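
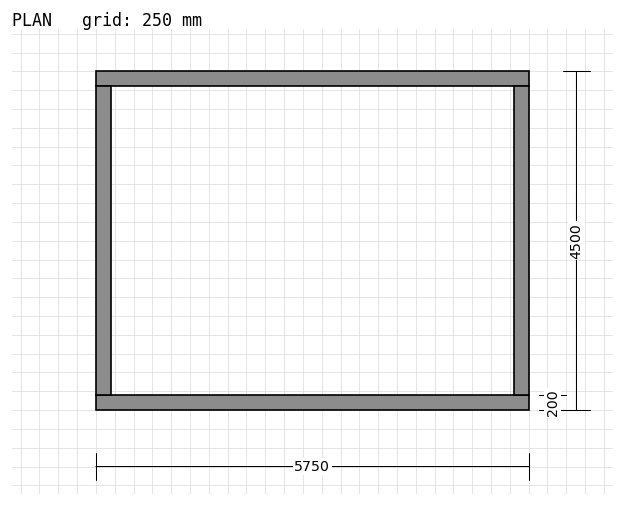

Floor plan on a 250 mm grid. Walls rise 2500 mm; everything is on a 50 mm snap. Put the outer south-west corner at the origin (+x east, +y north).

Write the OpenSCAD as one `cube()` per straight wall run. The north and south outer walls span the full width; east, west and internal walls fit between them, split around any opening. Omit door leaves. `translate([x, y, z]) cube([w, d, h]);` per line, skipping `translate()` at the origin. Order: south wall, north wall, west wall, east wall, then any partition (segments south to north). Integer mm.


cube([5750, 200, 2500]);
translate([0, 4300, 0]) cube([5750, 200, 2500]);
translate([0, 200, 0]) cube([200, 4100, 2500]);
translate([5550, 200, 0]) cube([200, 4100, 2500]);


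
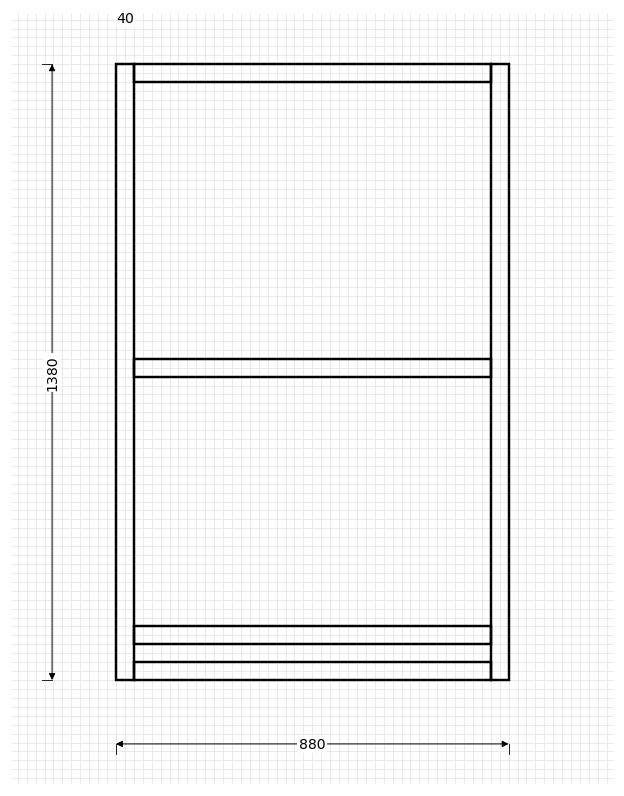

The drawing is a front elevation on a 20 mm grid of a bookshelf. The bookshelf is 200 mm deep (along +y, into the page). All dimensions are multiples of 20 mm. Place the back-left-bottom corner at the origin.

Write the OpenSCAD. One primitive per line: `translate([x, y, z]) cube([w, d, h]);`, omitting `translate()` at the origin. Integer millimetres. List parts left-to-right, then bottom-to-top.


cube([40, 200, 1380]);
translate([40, 0, 0]) cube([800, 200, 40]);
translate([40, 0, 80]) cube([800, 200, 40]);
translate([40, 0, 680]) cube([800, 200, 40]);
translate([40, 0, 1340]) cube([800, 200, 40]);
translate([840, 0, 0]) cube([40, 200, 1380]);


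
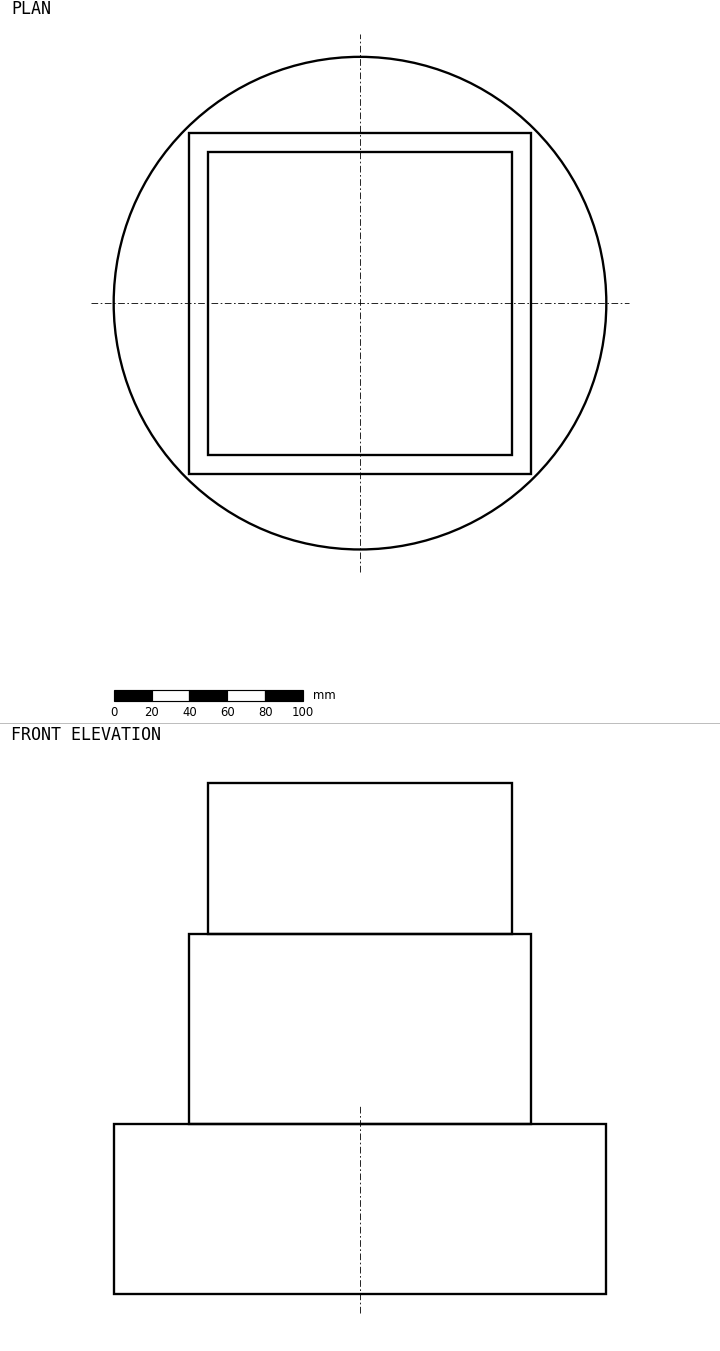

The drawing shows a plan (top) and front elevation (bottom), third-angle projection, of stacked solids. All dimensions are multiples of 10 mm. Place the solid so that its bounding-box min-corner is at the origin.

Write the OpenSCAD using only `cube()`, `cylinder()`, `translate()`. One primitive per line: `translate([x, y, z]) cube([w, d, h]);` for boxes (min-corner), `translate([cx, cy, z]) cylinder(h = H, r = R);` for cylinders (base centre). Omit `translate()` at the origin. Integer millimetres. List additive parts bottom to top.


translate([130, 130, 0]) cylinder(h = 90, r = 130);
translate([40, 40, 90]) cube([180, 180, 100]);
translate([50, 50, 190]) cube([160, 160, 80]);


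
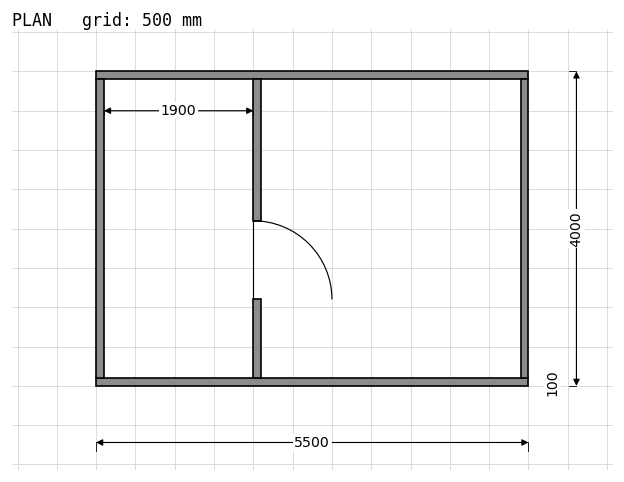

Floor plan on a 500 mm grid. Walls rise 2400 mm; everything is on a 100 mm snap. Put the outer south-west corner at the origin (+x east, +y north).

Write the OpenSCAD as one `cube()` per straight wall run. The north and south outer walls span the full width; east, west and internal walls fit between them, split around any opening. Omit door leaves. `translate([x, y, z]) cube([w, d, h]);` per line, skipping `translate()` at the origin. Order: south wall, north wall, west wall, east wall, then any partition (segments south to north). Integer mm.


cube([5500, 100, 2400]);
translate([0, 3900, 0]) cube([5500, 100, 2400]);
translate([0, 100, 0]) cube([100, 3800, 2400]);
translate([5400, 100, 0]) cube([100, 3800, 2400]);
translate([2000, 100, 0]) cube([100, 1000, 2400]);
translate([2000, 2100, 0]) cube([100, 1800, 2400]);


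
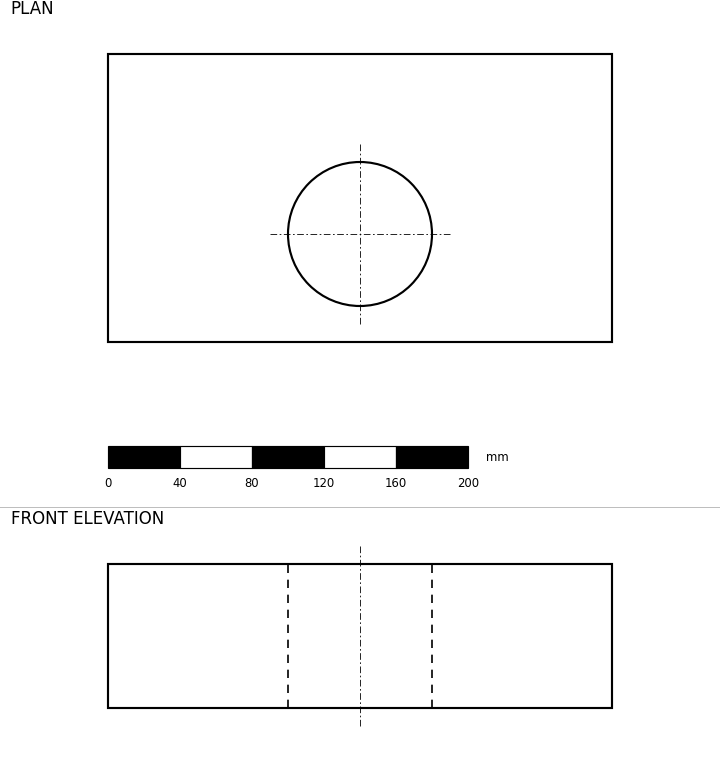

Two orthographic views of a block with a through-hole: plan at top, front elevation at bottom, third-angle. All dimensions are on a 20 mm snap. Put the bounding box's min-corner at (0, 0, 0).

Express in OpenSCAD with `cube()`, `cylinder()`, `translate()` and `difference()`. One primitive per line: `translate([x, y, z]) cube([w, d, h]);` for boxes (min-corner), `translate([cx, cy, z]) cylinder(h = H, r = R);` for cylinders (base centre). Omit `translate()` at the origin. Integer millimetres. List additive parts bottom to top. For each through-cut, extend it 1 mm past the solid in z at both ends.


difference() {
  cube([280, 160, 80]);
  translate([140, 60, -1]) cylinder(h = 82, r = 40);
}


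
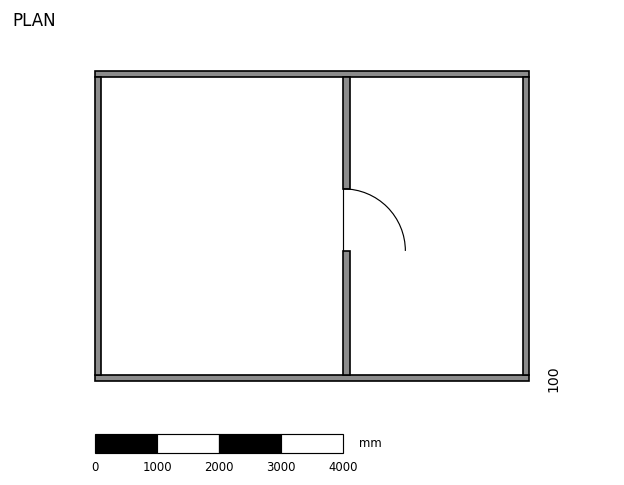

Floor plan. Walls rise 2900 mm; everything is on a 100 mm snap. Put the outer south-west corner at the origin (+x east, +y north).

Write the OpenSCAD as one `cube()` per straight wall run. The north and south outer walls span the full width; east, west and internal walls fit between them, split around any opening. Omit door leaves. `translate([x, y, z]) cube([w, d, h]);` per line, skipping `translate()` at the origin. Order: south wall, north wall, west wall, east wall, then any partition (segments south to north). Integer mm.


cube([7000, 100, 2900]);
translate([0, 4900, 0]) cube([7000, 100, 2900]);
translate([0, 100, 0]) cube([100, 4800, 2900]);
translate([6900, 100, 0]) cube([100, 4800, 2900]);
translate([4000, 100, 0]) cube([100, 2000, 2900]);
translate([4000, 3100, 0]) cube([100, 1800, 2900]);


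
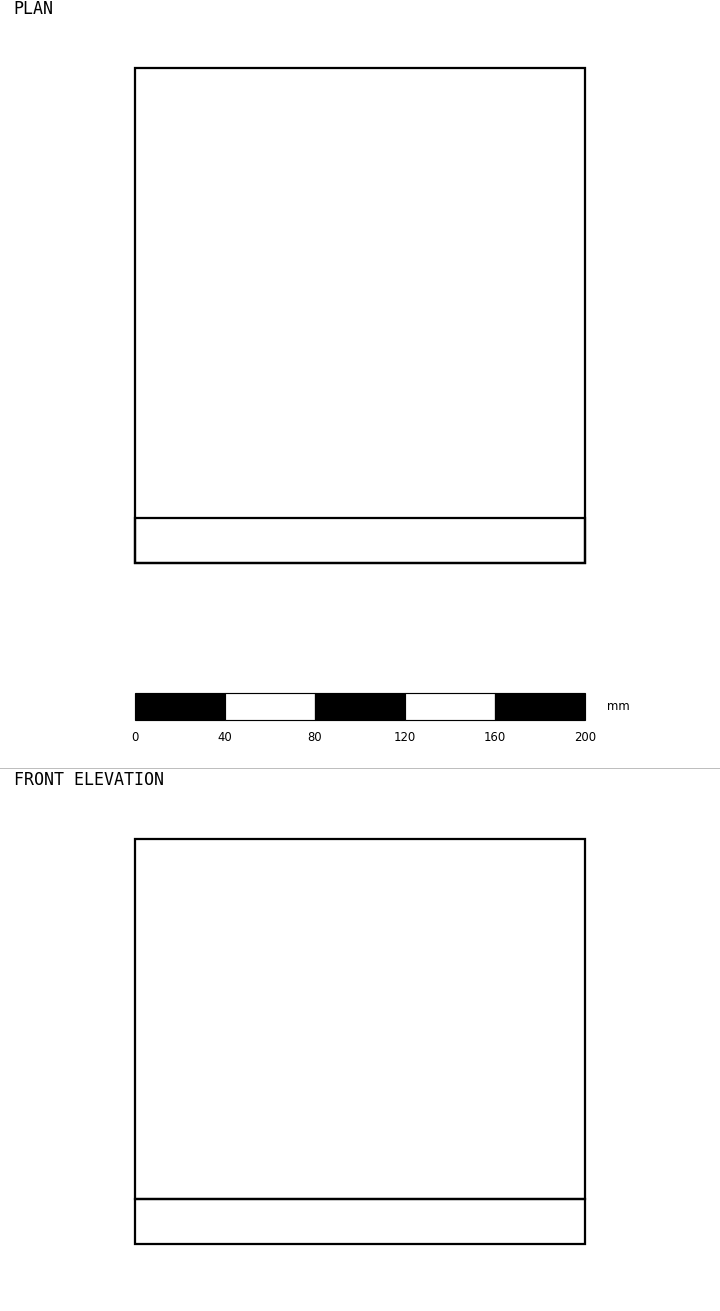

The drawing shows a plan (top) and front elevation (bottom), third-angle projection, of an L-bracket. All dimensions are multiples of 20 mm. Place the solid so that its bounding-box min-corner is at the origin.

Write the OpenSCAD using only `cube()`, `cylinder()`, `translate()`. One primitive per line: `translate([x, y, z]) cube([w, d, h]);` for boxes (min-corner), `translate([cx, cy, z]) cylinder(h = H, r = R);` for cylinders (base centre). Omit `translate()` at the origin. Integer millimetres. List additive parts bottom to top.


cube([200, 220, 20]);
translate([0, 0, 20]) cube([200, 20, 160]);


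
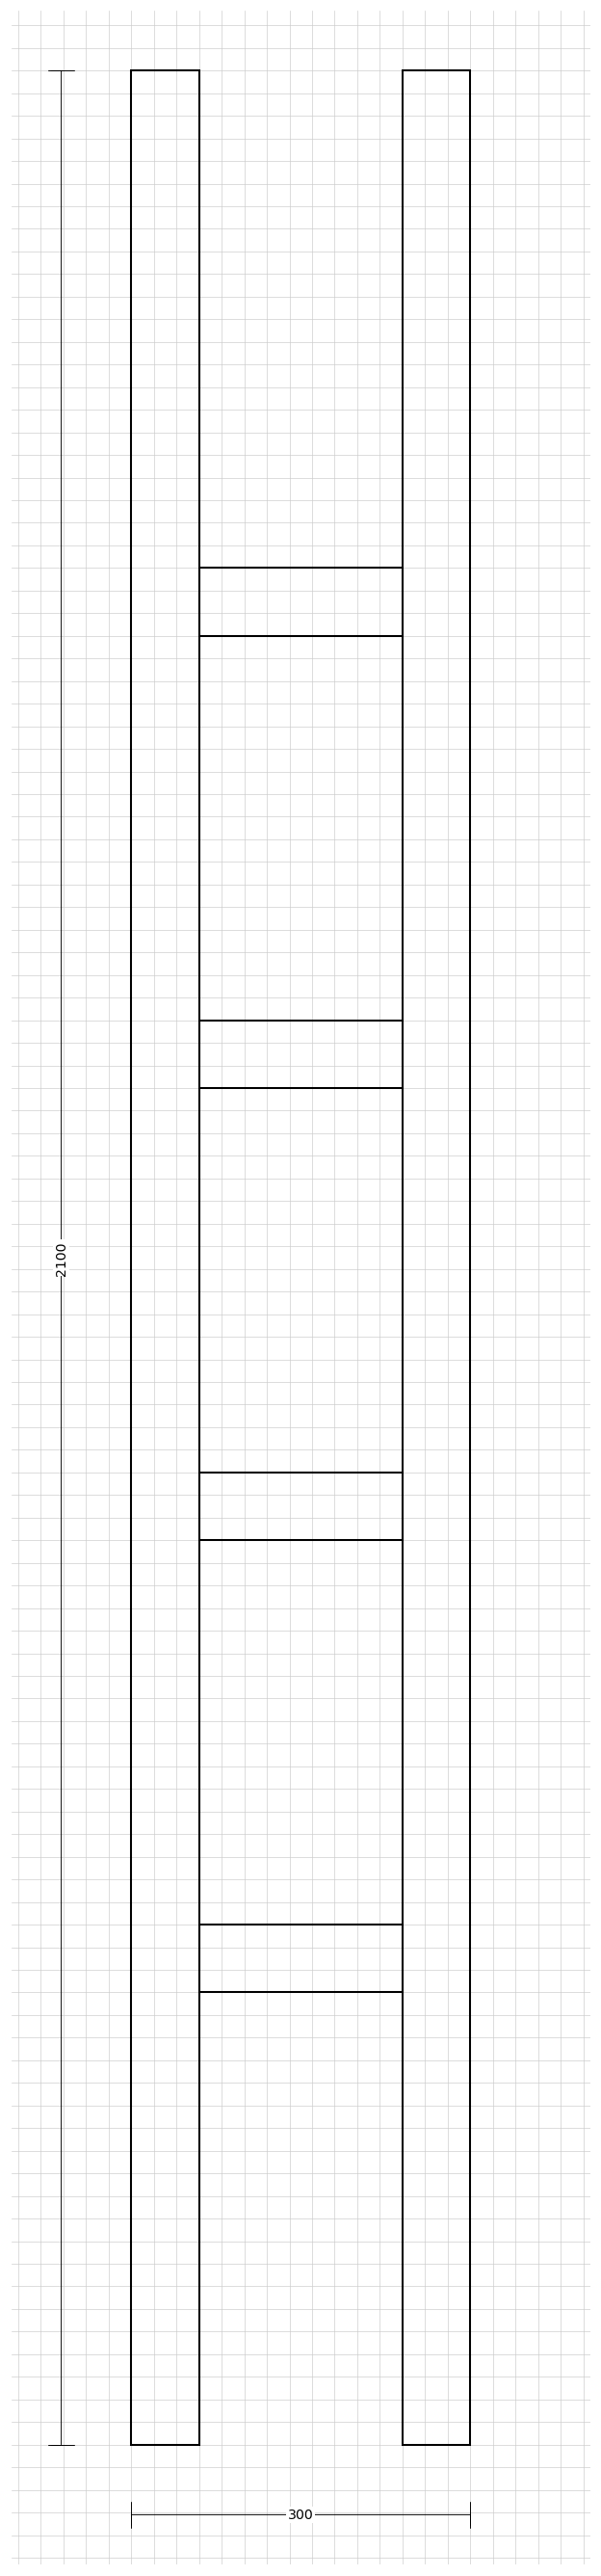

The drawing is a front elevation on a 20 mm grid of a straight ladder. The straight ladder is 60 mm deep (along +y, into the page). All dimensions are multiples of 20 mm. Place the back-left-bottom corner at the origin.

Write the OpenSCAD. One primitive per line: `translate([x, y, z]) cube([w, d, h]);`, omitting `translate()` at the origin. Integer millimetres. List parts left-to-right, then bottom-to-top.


cube([60, 60, 2100]);
translate([60, 0, 400]) cube([180, 60, 60]);
translate([60, 0, 800]) cube([180, 60, 60]);
translate([60, 0, 1200]) cube([180, 60, 60]);
translate([60, 0, 1600]) cube([180, 60, 60]);
translate([240, 0, 0]) cube([60, 60, 2100]);


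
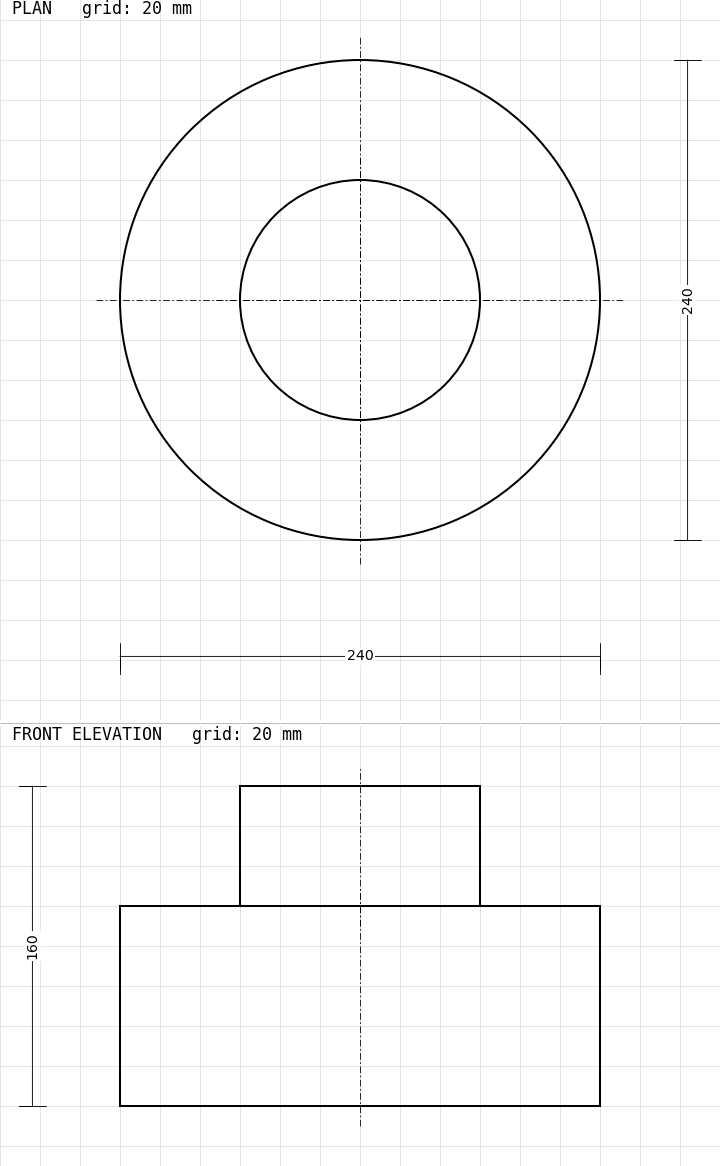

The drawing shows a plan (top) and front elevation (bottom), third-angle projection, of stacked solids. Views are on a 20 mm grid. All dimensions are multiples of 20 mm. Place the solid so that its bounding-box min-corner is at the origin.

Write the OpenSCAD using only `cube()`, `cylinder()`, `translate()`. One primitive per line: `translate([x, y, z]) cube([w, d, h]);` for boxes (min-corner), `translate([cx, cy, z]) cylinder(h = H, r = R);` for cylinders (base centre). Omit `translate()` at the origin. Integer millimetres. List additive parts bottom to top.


translate([120, 120, 0]) cylinder(h = 100, r = 120);
translate([120, 120, 100]) cylinder(h = 60, r = 60);


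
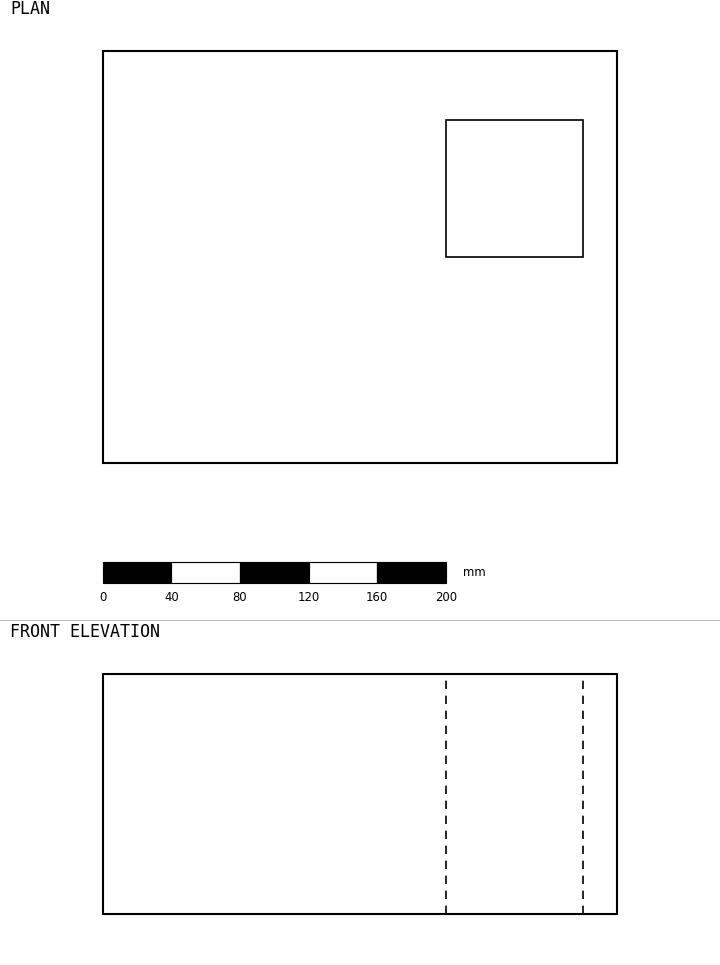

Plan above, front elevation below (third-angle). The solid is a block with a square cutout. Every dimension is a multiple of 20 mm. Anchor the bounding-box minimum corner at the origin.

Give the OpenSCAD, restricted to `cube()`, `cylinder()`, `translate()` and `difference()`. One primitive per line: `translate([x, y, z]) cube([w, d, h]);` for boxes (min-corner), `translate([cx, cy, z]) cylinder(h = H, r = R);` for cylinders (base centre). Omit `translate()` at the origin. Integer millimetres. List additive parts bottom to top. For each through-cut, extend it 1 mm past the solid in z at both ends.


difference() {
  cube([300, 240, 140]);
  translate([200, 120, -1]) cube([80, 80, 142]);
}


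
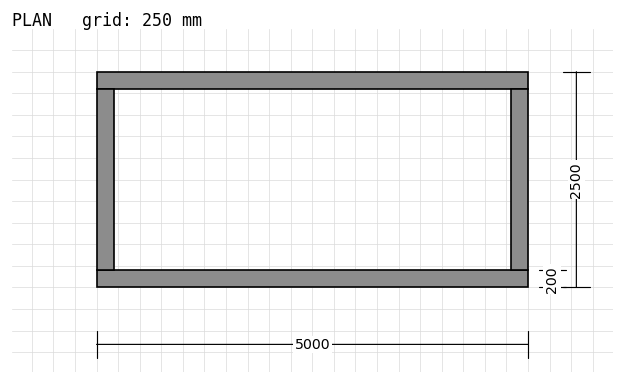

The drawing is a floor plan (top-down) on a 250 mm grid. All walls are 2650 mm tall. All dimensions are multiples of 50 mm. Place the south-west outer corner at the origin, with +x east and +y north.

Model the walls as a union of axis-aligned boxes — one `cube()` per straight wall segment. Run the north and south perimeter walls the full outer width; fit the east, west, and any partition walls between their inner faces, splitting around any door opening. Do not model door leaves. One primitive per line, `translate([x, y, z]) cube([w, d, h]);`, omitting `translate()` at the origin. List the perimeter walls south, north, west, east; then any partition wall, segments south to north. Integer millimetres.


cube([5000, 200, 2650]);
translate([0, 2300, 0]) cube([5000, 200, 2650]);
translate([0, 200, 0]) cube([200, 2100, 2650]);
translate([4800, 200, 0]) cube([200, 2100, 2650]);


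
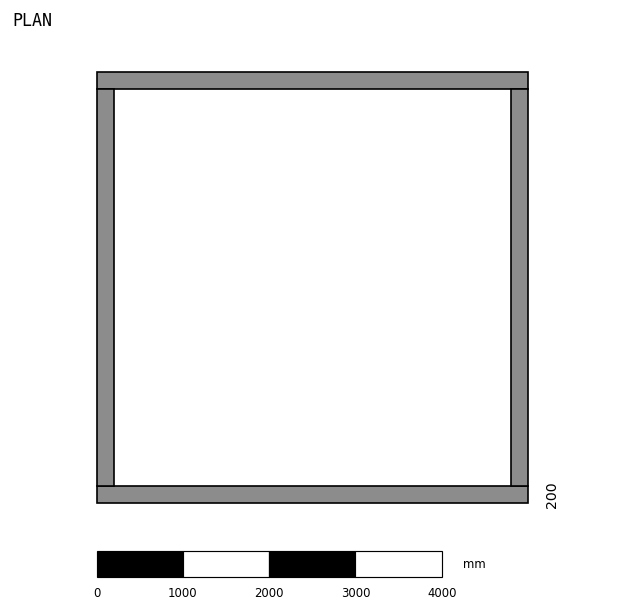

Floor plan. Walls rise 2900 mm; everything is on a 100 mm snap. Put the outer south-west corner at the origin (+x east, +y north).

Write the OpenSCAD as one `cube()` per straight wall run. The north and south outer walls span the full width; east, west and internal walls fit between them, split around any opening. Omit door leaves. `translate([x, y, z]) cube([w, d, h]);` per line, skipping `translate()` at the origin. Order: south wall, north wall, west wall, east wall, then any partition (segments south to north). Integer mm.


cube([5000, 200, 2900]);
translate([0, 4800, 0]) cube([5000, 200, 2900]);
translate([0, 200, 0]) cube([200, 4600, 2900]);
translate([4800, 200, 0]) cube([200, 4600, 2900]);


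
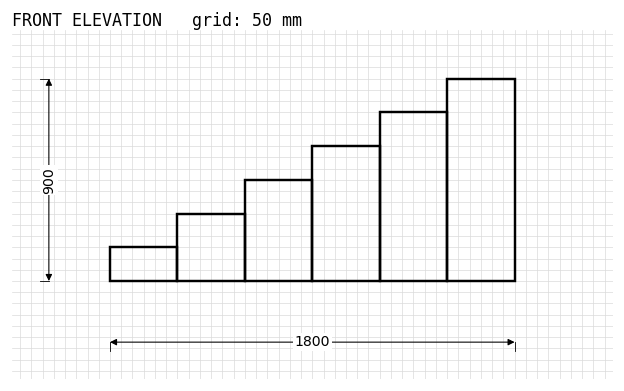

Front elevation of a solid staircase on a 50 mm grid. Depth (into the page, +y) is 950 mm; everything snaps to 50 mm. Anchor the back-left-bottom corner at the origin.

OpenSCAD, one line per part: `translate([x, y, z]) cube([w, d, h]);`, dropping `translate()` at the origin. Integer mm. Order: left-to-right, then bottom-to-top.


cube([300, 950, 150]);
translate([300, 0, 0]) cube([300, 950, 300]);
translate([600, 0, 0]) cube([300, 950, 450]);
translate([900, 0, 0]) cube([300, 950, 600]);
translate([1200, 0, 0]) cube([300, 950, 750]);
translate([1500, 0, 0]) cube([300, 950, 900]);


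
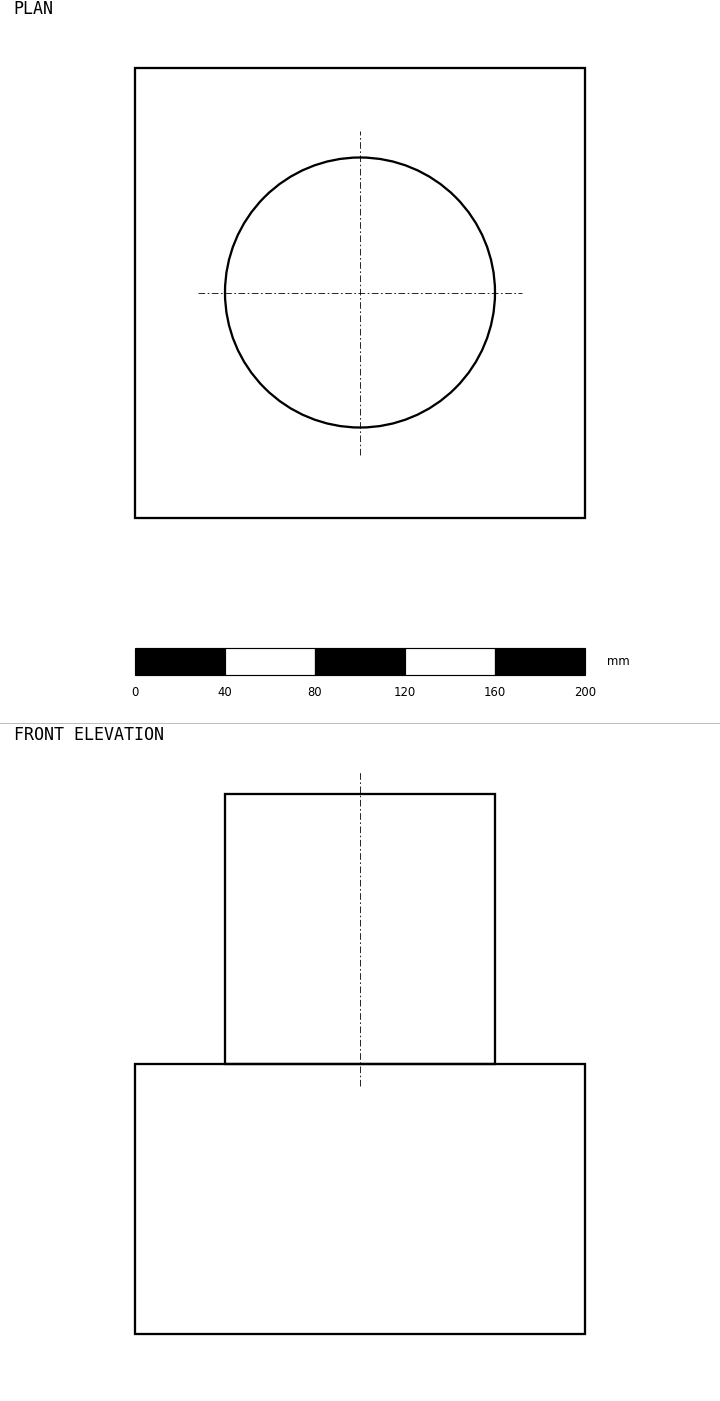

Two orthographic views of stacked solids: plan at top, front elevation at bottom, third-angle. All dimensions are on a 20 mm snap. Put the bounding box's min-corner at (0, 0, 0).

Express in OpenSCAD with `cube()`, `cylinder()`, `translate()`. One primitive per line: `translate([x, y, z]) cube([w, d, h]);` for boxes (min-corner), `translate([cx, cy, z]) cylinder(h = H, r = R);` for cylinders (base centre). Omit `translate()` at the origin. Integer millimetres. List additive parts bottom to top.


cube([200, 200, 120]);
translate([100, 100, 120]) cylinder(h = 120, r = 60);


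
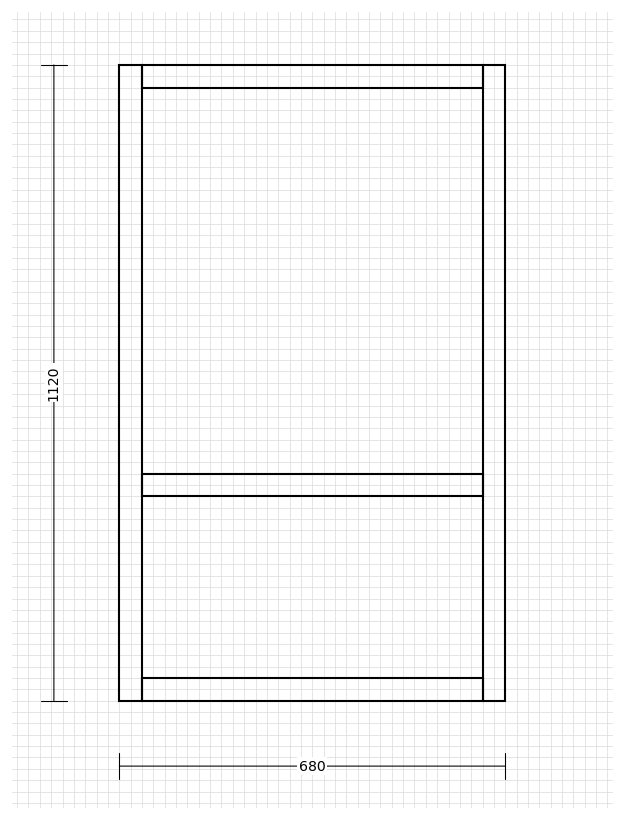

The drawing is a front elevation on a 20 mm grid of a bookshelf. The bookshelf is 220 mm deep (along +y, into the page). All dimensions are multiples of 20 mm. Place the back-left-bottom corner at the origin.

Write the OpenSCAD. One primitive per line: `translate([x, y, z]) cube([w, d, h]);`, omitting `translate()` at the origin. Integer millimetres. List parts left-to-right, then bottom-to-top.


cube([40, 220, 1120]);
translate([40, 0, 0]) cube([600, 220, 40]);
translate([40, 0, 360]) cube([600, 220, 40]);
translate([40, 0, 1080]) cube([600, 220, 40]);
translate([640, 0, 0]) cube([40, 220, 1120]);


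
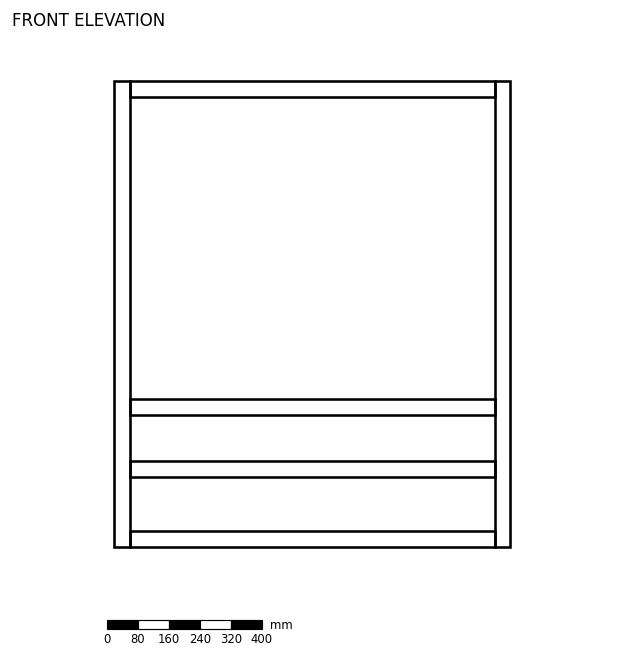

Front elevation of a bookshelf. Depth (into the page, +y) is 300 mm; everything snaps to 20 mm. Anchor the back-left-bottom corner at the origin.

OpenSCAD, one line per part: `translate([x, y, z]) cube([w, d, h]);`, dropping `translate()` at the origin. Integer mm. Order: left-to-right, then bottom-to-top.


cube([40, 300, 1200]);
translate([40, 0, 0]) cube([940, 300, 40]);
translate([40, 0, 180]) cube([940, 300, 40]);
translate([40, 0, 340]) cube([940, 300, 40]);
translate([40, 0, 1160]) cube([940, 300, 40]);
translate([980, 0, 0]) cube([40, 300, 1200]);


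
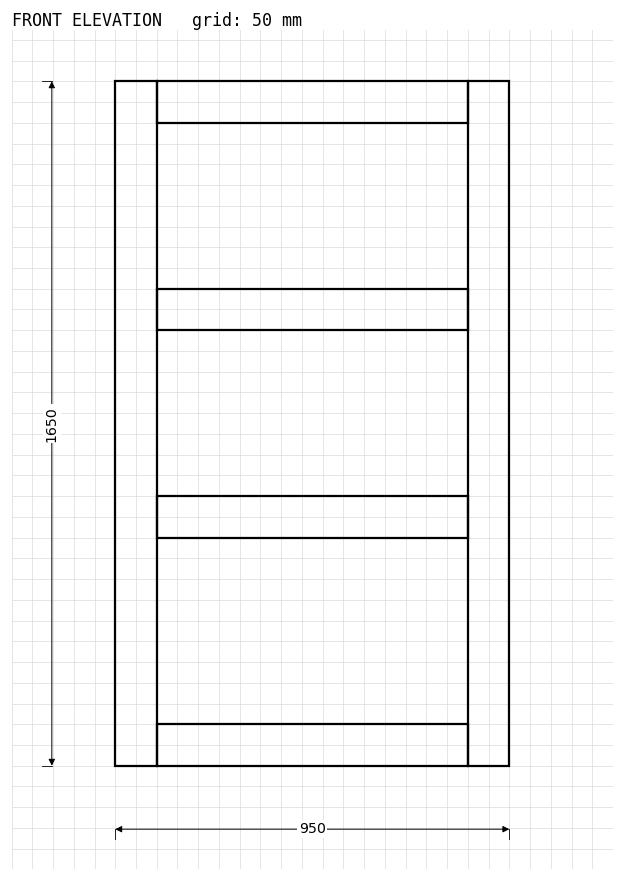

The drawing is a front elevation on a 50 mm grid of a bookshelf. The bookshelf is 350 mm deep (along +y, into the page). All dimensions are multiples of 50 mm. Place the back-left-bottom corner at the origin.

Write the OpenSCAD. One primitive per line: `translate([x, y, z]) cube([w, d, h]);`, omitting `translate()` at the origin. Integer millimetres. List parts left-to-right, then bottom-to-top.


cube([100, 350, 1650]);
translate([100, 0, 0]) cube([750, 350, 100]);
translate([100, 0, 550]) cube([750, 350, 100]);
translate([100, 0, 1050]) cube([750, 350, 100]);
translate([100, 0, 1550]) cube([750, 350, 100]);
translate([850, 0, 0]) cube([100, 350, 1650]);


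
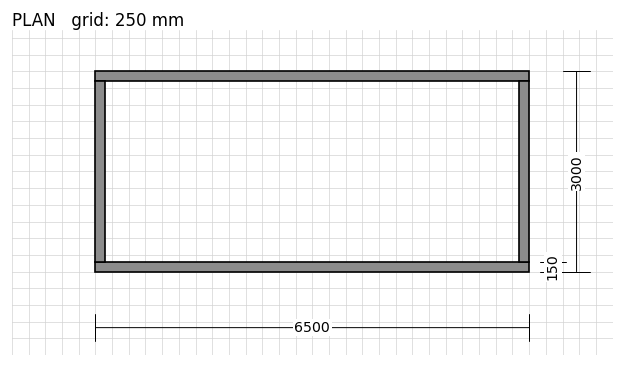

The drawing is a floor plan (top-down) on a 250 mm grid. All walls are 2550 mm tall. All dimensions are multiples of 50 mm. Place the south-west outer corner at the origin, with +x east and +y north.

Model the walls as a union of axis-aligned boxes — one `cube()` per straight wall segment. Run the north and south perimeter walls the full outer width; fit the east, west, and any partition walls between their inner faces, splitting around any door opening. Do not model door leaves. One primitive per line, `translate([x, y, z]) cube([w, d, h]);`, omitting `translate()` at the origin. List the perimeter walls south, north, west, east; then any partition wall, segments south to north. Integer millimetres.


cube([6500, 150, 2550]);
translate([0, 2850, 0]) cube([6500, 150, 2550]);
translate([0, 150, 0]) cube([150, 2700, 2550]);
translate([6350, 150, 0]) cube([150, 2700, 2550]);


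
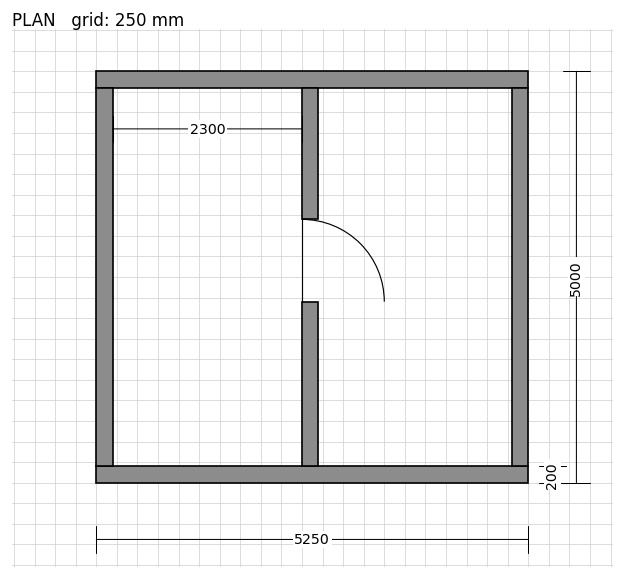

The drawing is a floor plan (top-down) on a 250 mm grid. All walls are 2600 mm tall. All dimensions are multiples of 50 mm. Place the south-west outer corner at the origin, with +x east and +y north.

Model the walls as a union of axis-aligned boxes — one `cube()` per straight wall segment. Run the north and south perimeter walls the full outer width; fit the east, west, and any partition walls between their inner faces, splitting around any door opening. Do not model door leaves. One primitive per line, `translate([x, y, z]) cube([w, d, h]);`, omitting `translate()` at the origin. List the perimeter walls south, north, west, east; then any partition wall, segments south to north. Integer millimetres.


cube([5250, 200, 2600]);
translate([0, 4800, 0]) cube([5250, 200, 2600]);
translate([0, 200, 0]) cube([200, 4600, 2600]);
translate([5050, 200, 0]) cube([200, 4600, 2600]);
translate([2500, 200, 0]) cube([200, 2000, 2600]);
translate([2500, 3200, 0]) cube([200, 1600, 2600]);


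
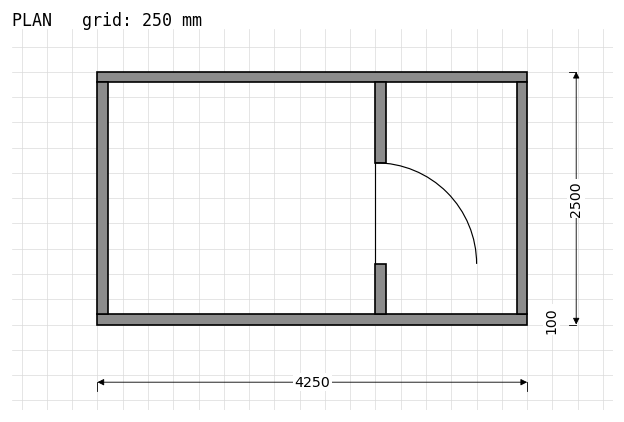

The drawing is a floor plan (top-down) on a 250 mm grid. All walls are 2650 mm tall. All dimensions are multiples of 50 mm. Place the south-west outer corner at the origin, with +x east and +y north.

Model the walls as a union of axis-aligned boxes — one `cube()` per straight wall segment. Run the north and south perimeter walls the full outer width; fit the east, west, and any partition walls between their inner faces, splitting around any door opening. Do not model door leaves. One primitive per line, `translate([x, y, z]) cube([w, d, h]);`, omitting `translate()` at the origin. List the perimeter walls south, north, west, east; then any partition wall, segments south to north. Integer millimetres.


cube([4250, 100, 2650]);
translate([0, 2400, 0]) cube([4250, 100, 2650]);
translate([0, 100, 0]) cube([100, 2300, 2650]);
translate([4150, 100, 0]) cube([100, 2300, 2650]);
translate([2750, 100, 0]) cube([100, 500, 2650]);
translate([2750, 1600, 0]) cube([100, 800, 2650]);


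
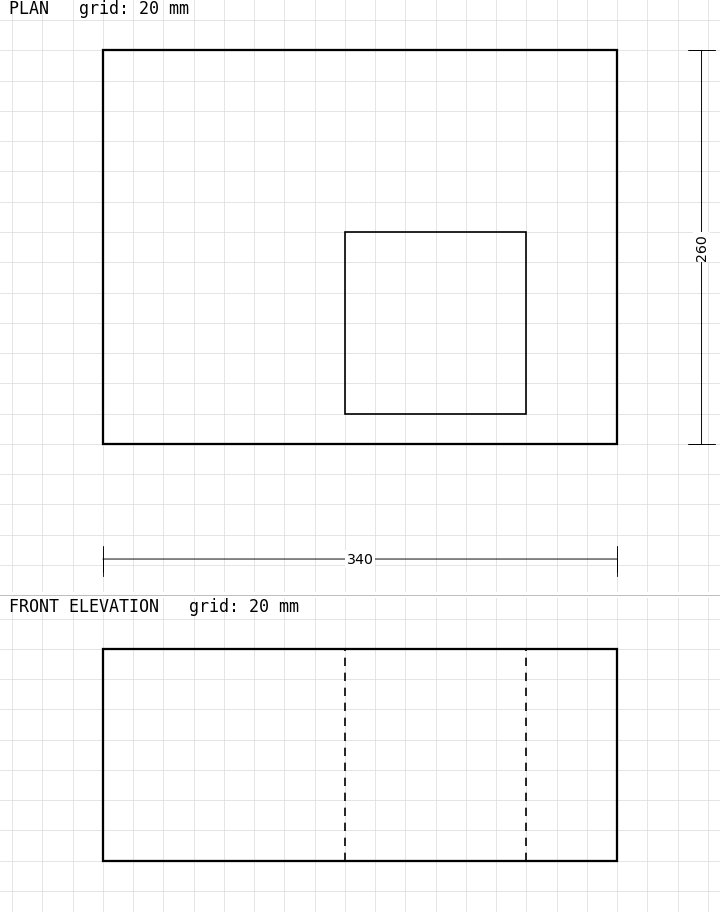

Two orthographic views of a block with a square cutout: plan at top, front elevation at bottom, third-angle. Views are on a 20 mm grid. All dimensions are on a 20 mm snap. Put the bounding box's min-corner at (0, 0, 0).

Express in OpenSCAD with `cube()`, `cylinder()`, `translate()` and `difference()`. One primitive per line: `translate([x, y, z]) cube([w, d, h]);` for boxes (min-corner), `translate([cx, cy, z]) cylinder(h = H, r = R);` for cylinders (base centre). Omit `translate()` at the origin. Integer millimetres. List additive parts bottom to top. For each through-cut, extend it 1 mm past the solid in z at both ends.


difference() {
  cube([340, 260, 140]);
  translate([160, 20, -1]) cube([120, 120, 142]);
}


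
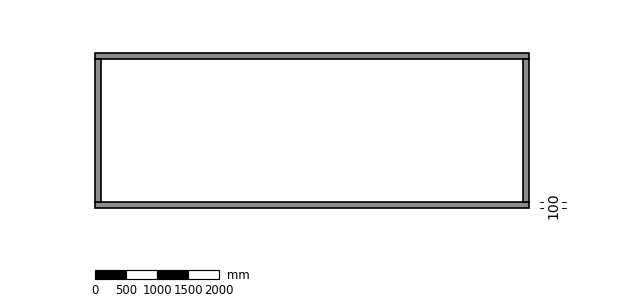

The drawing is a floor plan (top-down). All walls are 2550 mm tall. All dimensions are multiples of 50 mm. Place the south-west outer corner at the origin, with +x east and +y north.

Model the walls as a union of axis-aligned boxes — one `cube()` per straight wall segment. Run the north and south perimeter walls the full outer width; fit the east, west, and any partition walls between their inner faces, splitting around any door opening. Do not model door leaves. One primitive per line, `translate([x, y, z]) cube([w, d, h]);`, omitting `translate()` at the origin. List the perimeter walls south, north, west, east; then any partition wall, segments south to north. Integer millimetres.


cube([7000, 100, 2550]);
translate([0, 2400, 0]) cube([7000, 100, 2550]);
translate([0, 100, 0]) cube([100, 2300, 2550]);
translate([6900, 100, 0]) cube([100, 2300, 2550]);


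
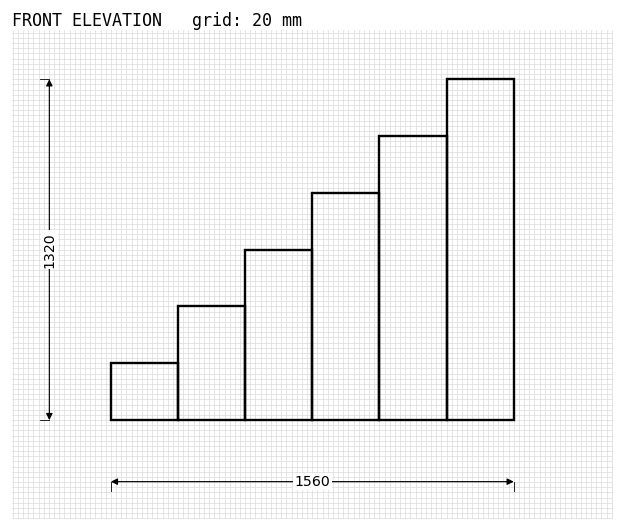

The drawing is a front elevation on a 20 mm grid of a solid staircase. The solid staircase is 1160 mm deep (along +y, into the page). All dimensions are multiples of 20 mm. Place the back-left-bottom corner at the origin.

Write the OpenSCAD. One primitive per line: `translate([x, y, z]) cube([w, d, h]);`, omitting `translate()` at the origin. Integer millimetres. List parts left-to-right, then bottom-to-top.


cube([260, 1160, 220]);
translate([260, 0, 0]) cube([260, 1160, 440]);
translate([520, 0, 0]) cube([260, 1160, 660]);
translate([780, 0, 0]) cube([260, 1160, 880]);
translate([1040, 0, 0]) cube([260, 1160, 1100]);
translate([1300, 0, 0]) cube([260, 1160, 1320]);


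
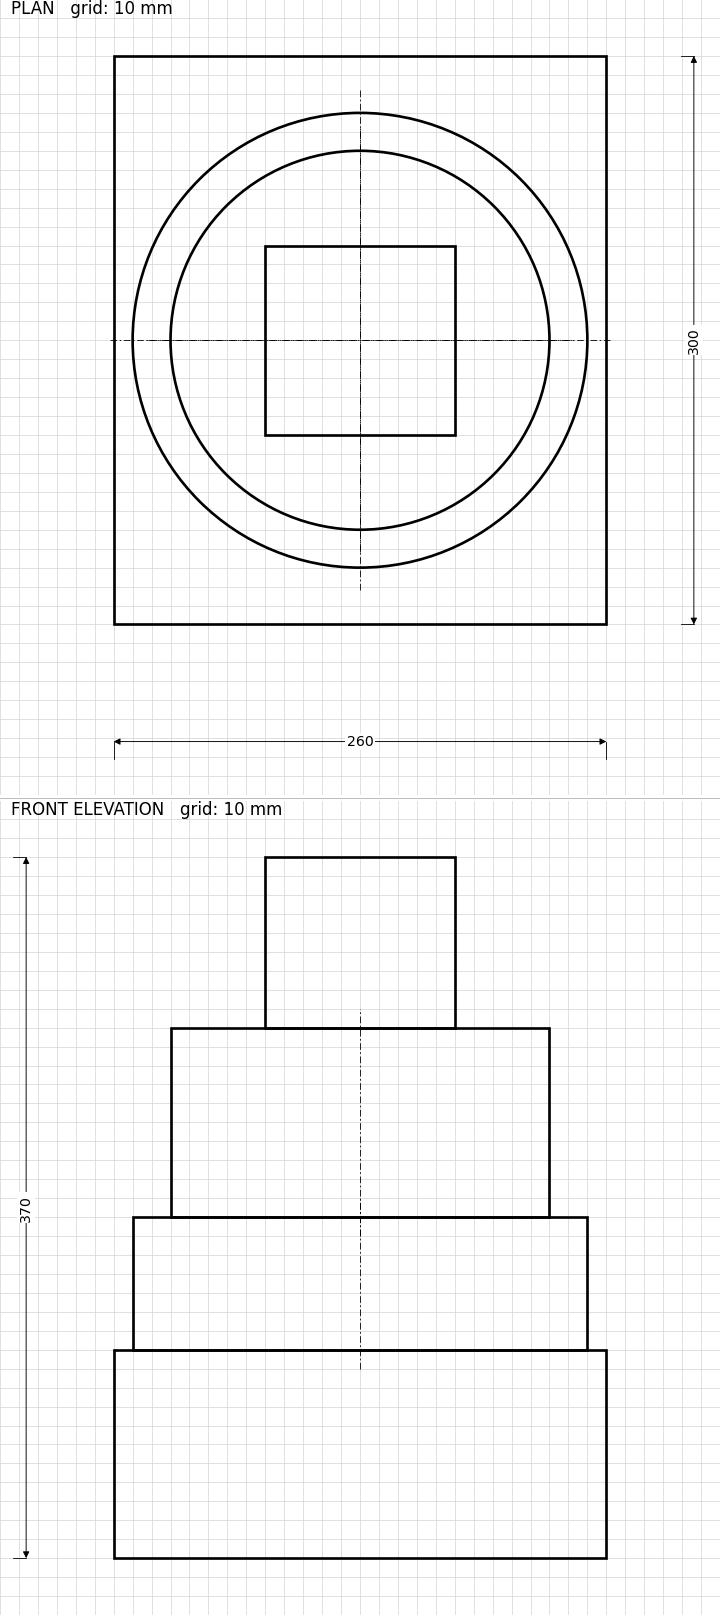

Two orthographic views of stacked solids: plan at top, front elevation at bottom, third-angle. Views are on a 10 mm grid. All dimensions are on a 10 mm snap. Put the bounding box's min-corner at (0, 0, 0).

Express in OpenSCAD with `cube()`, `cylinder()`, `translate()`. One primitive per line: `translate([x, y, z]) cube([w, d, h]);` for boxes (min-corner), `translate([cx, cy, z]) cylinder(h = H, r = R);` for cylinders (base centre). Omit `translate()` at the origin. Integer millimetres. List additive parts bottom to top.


cube([260, 300, 110]);
translate([130, 150, 110]) cylinder(h = 70, r = 120);
translate([130, 150, 180]) cylinder(h = 100, r = 100);
translate([80, 100, 280]) cube([100, 100, 90]);


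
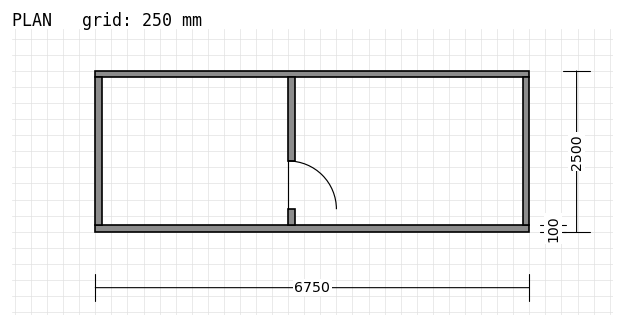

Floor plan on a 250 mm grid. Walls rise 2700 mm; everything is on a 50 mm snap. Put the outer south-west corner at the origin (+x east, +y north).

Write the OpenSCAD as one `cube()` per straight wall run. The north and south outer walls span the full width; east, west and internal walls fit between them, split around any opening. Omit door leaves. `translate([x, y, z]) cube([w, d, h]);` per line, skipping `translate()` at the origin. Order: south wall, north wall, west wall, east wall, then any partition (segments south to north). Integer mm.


cube([6750, 100, 2700]);
translate([0, 2400, 0]) cube([6750, 100, 2700]);
translate([0, 100, 0]) cube([100, 2300, 2700]);
translate([6650, 100, 0]) cube([100, 2300, 2700]);
translate([3000, 100, 0]) cube([100, 250, 2700]);
translate([3000, 1100, 0]) cube([100, 1300, 2700]);


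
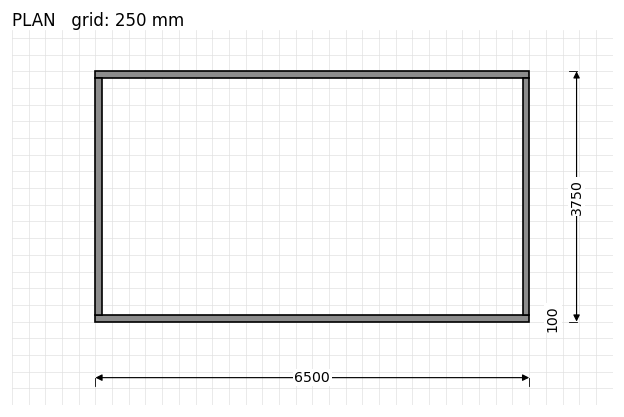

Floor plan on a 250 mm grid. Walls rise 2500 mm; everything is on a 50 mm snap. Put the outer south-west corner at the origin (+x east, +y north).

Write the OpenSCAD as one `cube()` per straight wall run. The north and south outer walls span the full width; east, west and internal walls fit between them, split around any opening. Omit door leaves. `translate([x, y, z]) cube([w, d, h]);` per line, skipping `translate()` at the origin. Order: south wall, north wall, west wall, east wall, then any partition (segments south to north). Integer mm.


cube([6500, 100, 2500]);
translate([0, 3650, 0]) cube([6500, 100, 2500]);
translate([0, 100, 0]) cube([100, 3550, 2500]);
translate([6400, 100, 0]) cube([100, 3550, 2500]);


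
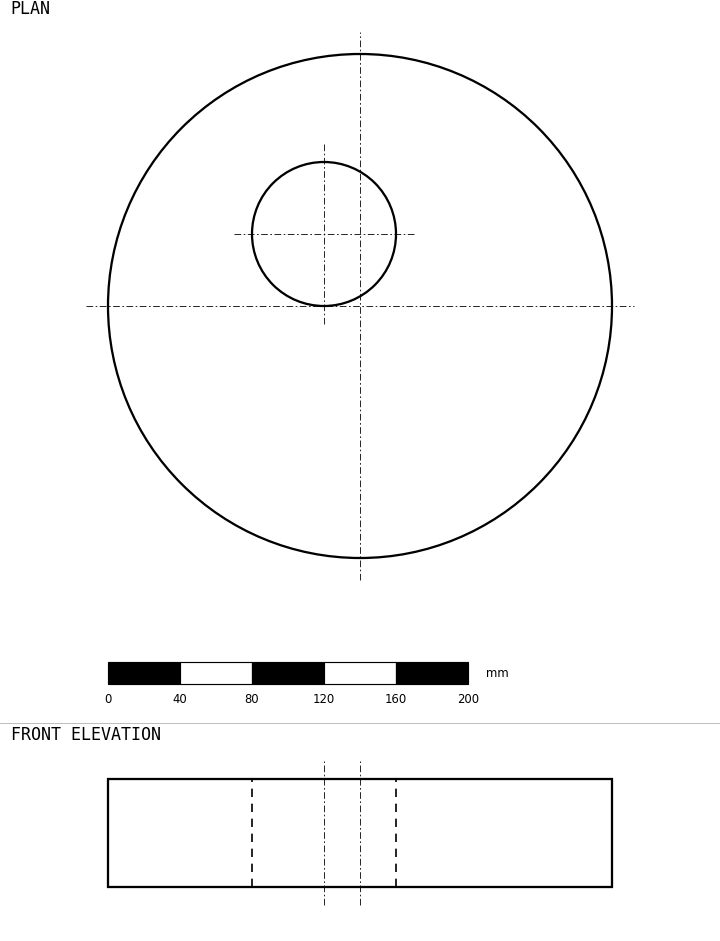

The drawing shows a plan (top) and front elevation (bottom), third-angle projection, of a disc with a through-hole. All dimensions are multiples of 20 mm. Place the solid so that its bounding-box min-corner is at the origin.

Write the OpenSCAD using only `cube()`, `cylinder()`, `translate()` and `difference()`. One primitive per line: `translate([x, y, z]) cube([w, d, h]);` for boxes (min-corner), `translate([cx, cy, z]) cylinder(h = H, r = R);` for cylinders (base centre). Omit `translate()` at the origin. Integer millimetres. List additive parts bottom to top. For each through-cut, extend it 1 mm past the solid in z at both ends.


difference() {
  translate([140, 140, 0]) cylinder(h = 60, r = 140);
  translate([120, 180, -1]) cylinder(h = 62, r = 40);
}


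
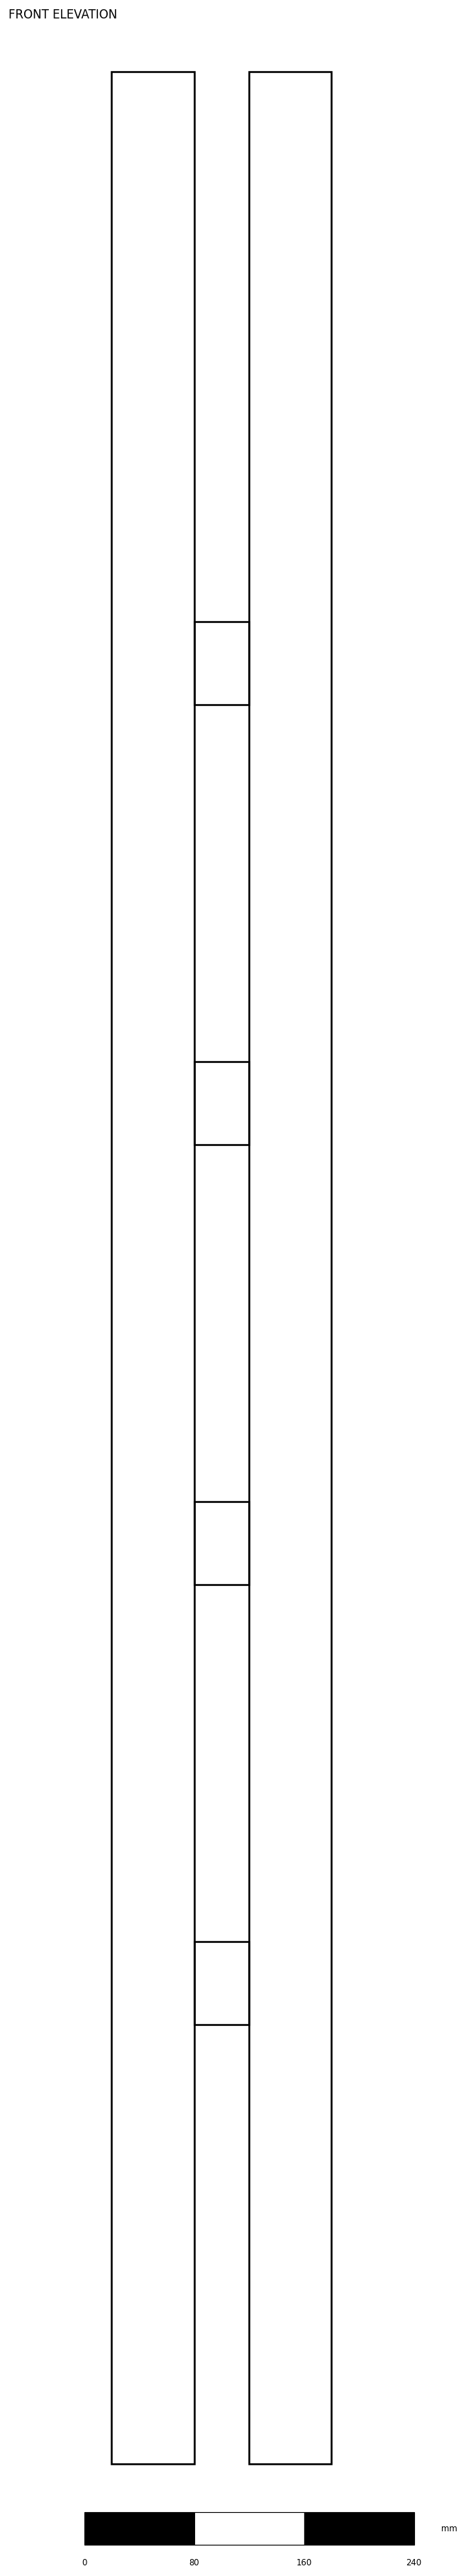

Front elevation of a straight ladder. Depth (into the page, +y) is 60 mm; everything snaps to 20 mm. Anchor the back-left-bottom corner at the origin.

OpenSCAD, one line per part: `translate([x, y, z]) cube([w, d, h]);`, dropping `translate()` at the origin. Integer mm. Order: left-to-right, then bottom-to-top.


cube([60, 60, 1740]);
translate([60, 0, 320]) cube([40, 60, 60]);
translate([60, 0, 640]) cube([40, 60, 60]);
translate([60, 0, 960]) cube([40, 60, 60]);
translate([60, 0, 1280]) cube([40, 60, 60]);
translate([100, 0, 0]) cube([60, 60, 1740]);


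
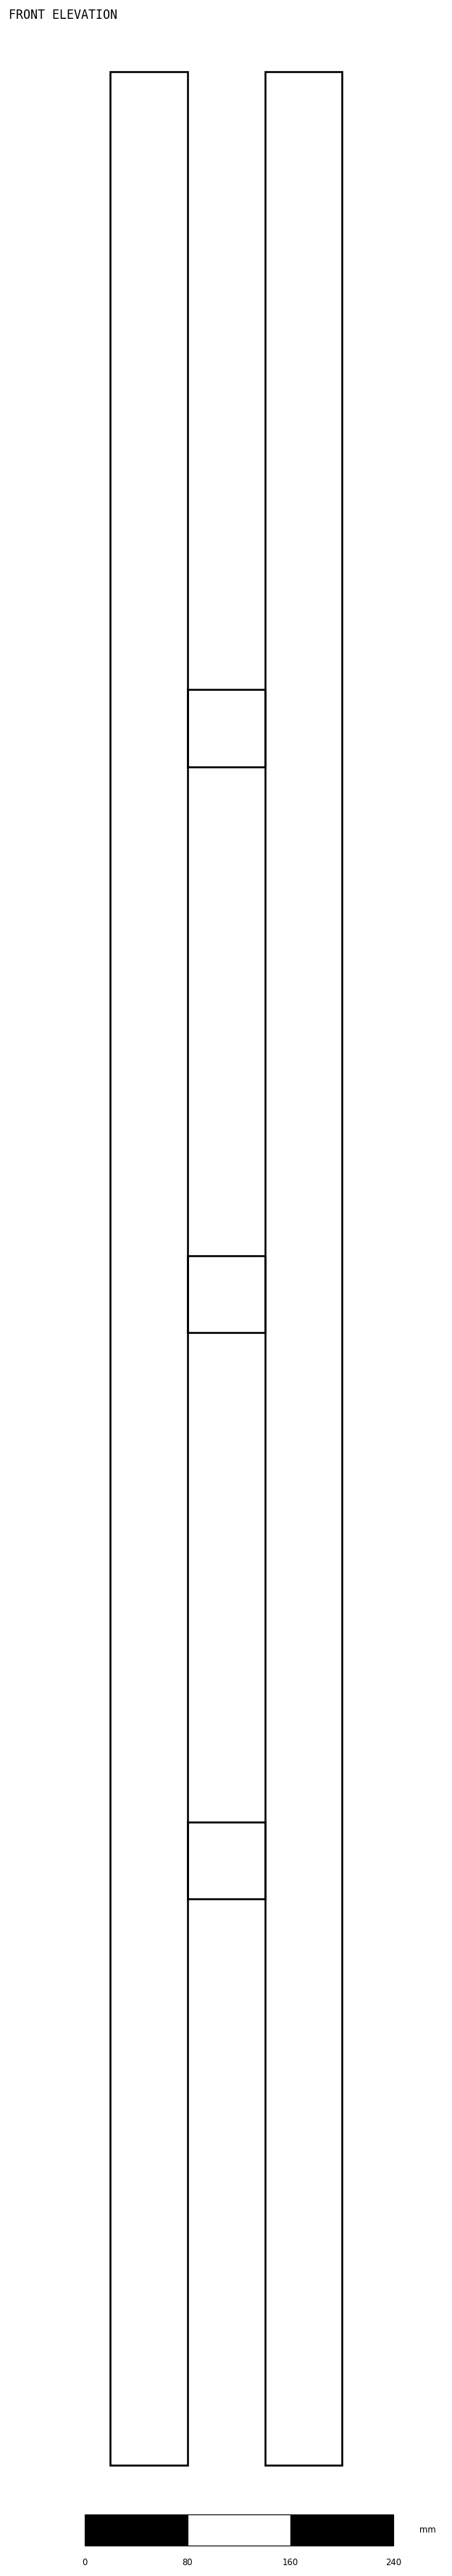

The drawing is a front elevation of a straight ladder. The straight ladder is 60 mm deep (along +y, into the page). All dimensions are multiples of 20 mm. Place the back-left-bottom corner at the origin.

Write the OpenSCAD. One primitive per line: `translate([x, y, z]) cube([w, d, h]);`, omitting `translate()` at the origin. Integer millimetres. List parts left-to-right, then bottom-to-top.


cube([60, 60, 1860]);
translate([60, 0, 440]) cube([60, 60, 60]);
translate([60, 0, 880]) cube([60, 60, 60]);
translate([60, 0, 1320]) cube([60, 60, 60]);
translate([120, 0, 0]) cube([60, 60, 1860]);


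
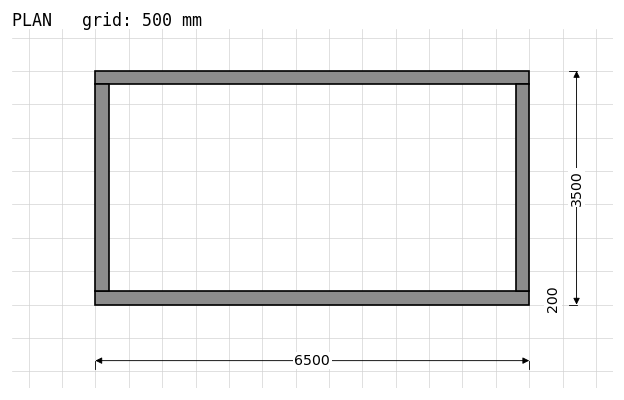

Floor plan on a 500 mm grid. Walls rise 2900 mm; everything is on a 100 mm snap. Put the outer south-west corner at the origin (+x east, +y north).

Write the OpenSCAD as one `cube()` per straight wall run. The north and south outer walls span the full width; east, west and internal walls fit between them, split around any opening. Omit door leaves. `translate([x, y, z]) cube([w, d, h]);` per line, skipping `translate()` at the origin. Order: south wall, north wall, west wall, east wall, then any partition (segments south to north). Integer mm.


cube([6500, 200, 2900]);
translate([0, 3300, 0]) cube([6500, 200, 2900]);
translate([0, 200, 0]) cube([200, 3100, 2900]);
translate([6300, 200, 0]) cube([200, 3100, 2900]);


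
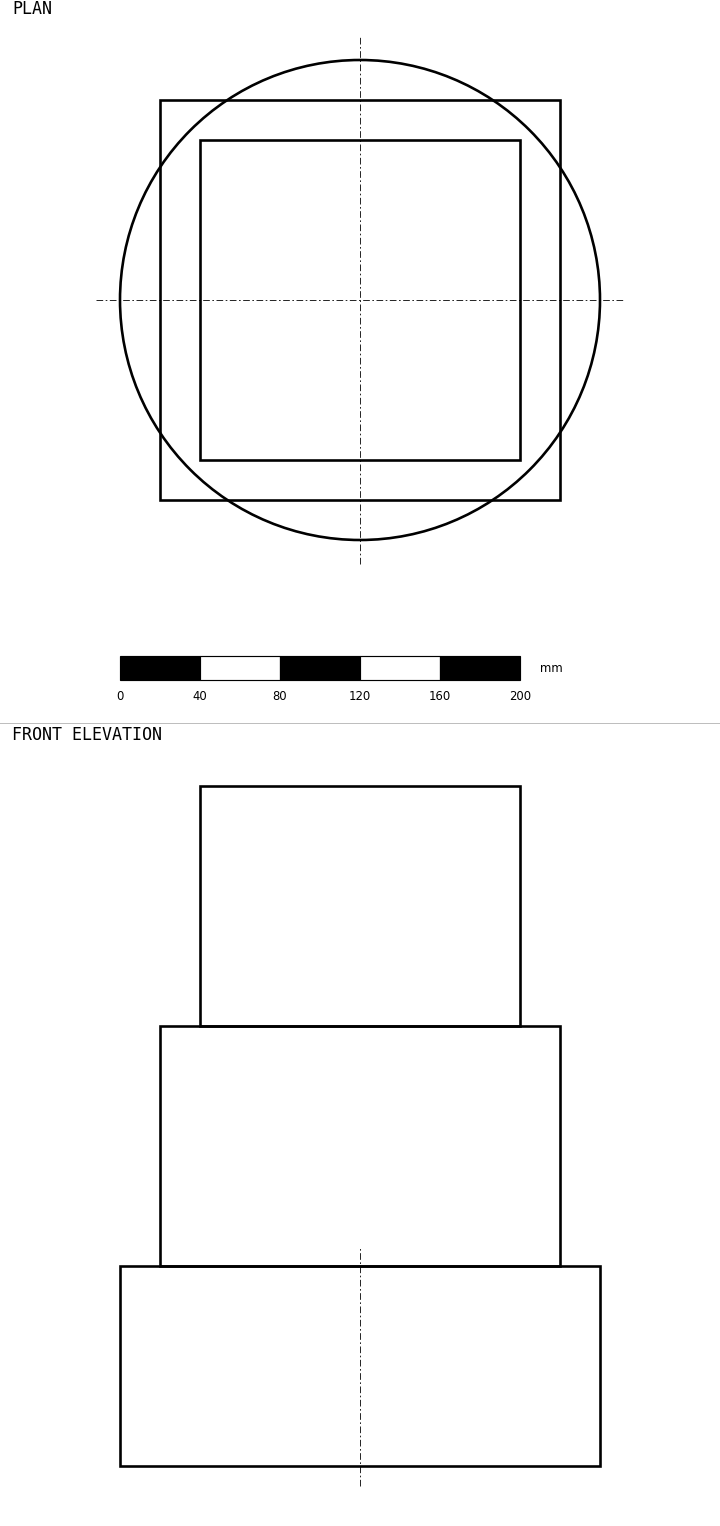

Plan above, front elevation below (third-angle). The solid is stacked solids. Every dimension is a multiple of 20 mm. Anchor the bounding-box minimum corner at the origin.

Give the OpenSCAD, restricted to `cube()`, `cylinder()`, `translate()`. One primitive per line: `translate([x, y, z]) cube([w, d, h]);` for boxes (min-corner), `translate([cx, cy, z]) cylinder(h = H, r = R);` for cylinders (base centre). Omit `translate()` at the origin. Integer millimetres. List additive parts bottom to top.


translate([120, 120, 0]) cylinder(h = 100, r = 120);
translate([20, 20, 100]) cube([200, 200, 120]);
translate([40, 40, 220]) cube([160, 160, 120]);


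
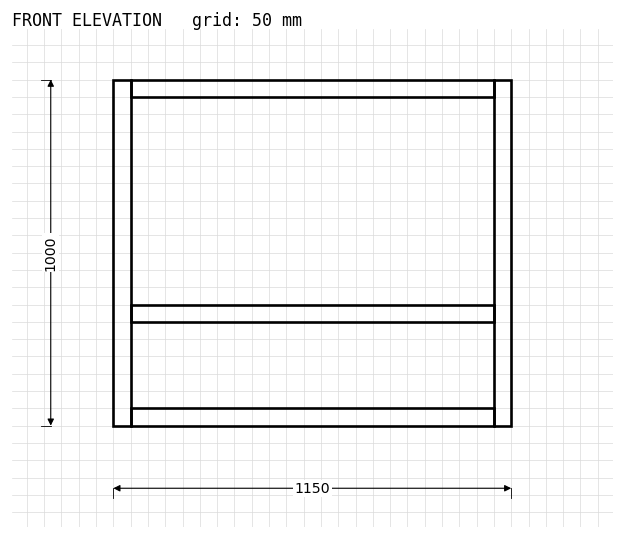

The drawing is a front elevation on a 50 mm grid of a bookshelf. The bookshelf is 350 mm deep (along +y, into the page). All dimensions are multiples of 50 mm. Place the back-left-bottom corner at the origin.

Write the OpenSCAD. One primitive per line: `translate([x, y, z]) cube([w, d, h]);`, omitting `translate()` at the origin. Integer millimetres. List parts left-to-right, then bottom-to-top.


cube([50, 350, 1000]);
translate([50, 0, 0]) cube([1050, 350, 50]);
translate([50, 0, 300]) cube([1050, 350, 50]);
translate([50, 0, 950]) cube([1050, 350, 50]);
translate([1100, 0, 0]) cube([50, 350, 1000]);


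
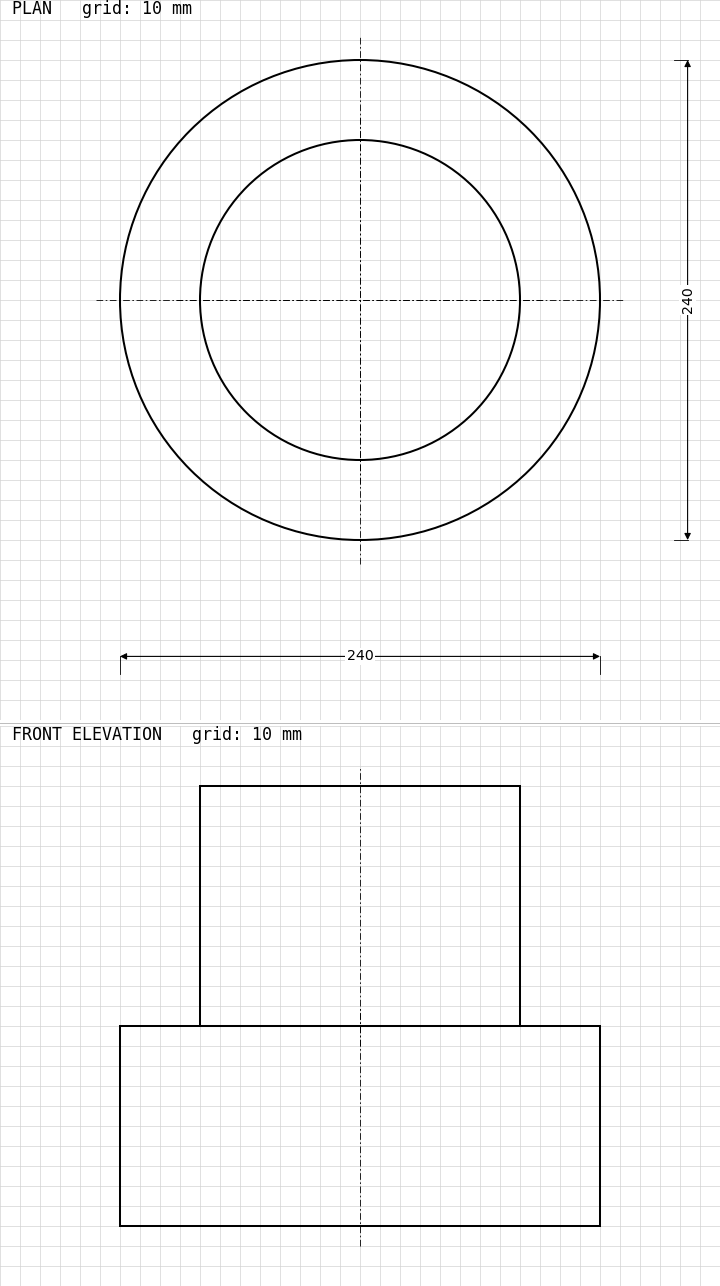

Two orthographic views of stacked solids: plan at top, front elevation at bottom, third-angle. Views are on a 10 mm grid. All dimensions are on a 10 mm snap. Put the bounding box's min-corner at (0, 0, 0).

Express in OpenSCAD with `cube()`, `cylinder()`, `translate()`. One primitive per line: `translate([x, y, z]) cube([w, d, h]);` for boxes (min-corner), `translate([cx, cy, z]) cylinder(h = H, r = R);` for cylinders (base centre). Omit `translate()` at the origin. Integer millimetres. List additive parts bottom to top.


translate([120, 120, 0]) cylinder(h = 100, r = 120);
translate([120, 120, 100]) cylinder(h = 120, r = 80);


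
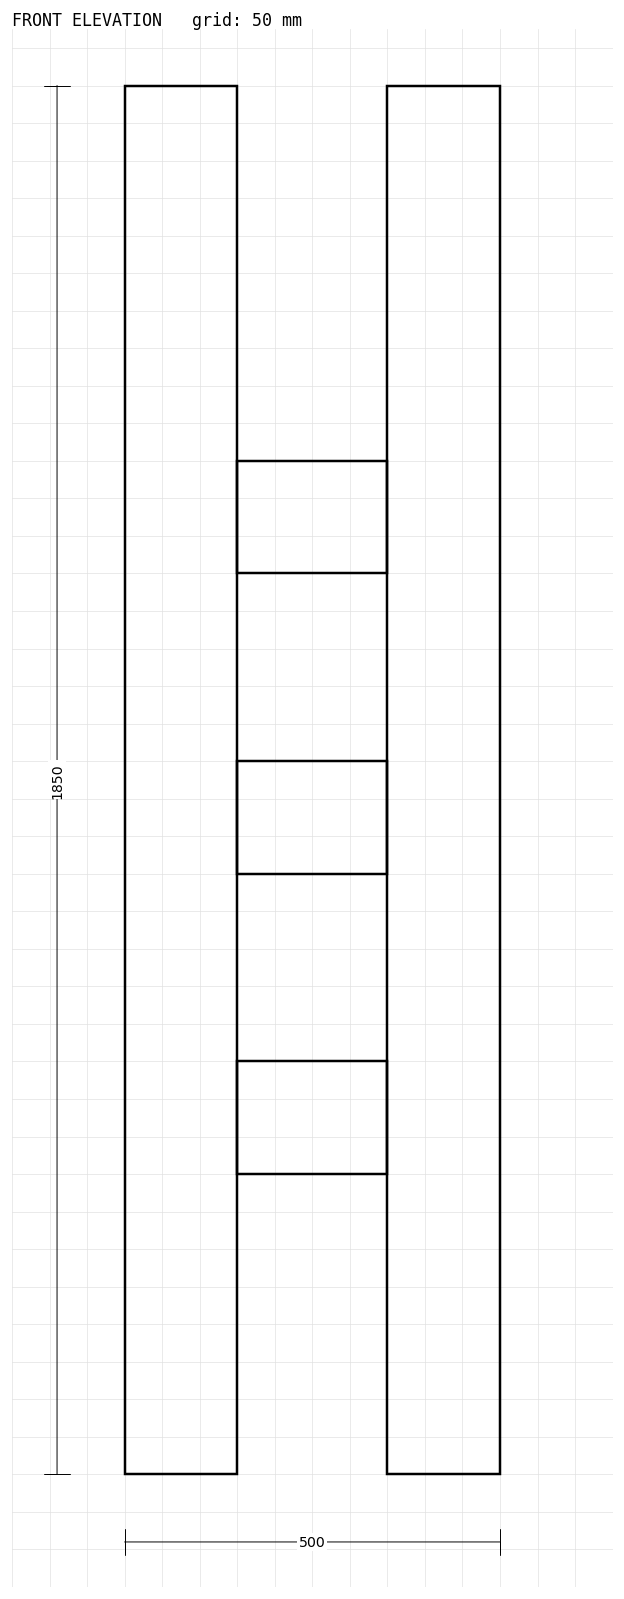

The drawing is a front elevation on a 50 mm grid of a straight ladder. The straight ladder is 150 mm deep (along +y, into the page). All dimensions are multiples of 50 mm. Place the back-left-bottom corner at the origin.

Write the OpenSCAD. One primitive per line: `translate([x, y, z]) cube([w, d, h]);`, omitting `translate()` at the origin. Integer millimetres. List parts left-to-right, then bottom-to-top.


cube([150, 150, 1850]);
translate([150, 0, 400]) cube([200, 150, 150]);
translate([150, 0, 800]) cube([200, 150, 150]);
translate([150, 0, 1200]) cube([200, 150, 150]);
translate([350, 0, 0]) cube([150, 150, 1850]);


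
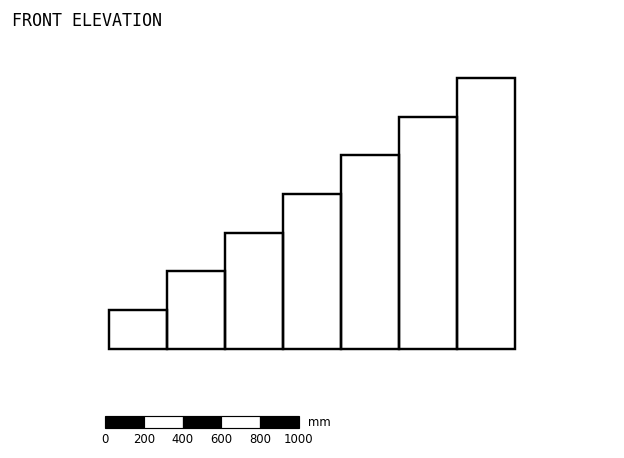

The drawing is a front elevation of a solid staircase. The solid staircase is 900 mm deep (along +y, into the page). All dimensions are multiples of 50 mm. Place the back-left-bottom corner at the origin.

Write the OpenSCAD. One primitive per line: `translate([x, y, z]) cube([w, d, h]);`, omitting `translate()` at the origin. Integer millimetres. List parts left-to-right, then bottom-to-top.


cube([300, 900, 200]);
translate([300, 0, 0]) cube([300, 900, 400]);
translate([600, 0, 0]) cube([300, 900, 600]);
translate([900, 0, 0]) cube([300, 900, 800]);
translate([1200, 0, 0]) cube([300, 900, 1000]);
translate([1500, 0, 0]) cube([300, 900, 1200]);
translate([1800, 0, 0]) cube([300, 900, 1400]);


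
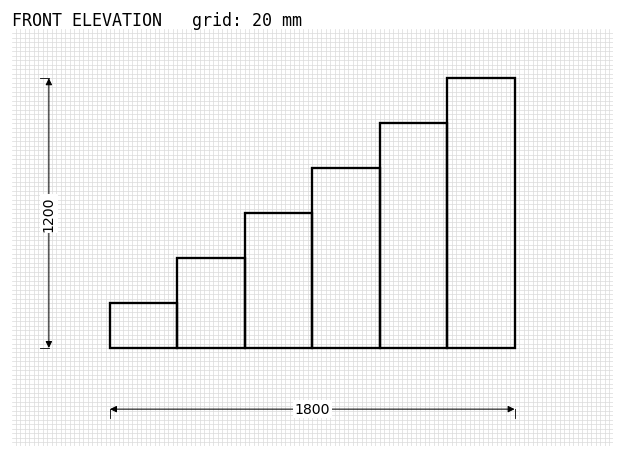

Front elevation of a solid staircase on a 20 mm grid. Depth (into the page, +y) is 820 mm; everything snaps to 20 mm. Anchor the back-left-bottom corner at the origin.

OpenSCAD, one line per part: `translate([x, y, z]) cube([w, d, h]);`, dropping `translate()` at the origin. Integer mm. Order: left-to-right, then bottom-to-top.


cube([300, 820, 200]);
translate([300, 0, 0]) cube([300, 820, 400]);
translate([600, 0, 0]) cube([300, 820, 600]);
translate([900, 0, 0]) cube([300, 820, 800]);
translate([1200, 0, 0]) cube([300, 820, 1000]);
translate([1500, 0, 0]) cube([300, 820, 1200]);


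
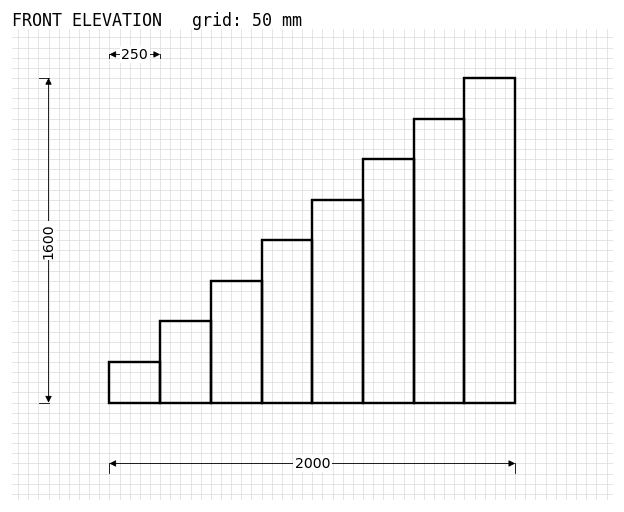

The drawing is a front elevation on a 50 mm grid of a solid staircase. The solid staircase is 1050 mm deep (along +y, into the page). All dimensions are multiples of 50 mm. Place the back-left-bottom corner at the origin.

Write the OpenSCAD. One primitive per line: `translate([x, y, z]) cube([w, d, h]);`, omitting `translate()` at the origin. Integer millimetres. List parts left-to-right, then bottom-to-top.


cube([250, 1050, 200]);
translate([250, 0, 0]) cube([250, 1050, 400]);
translate([500, 0, 0]) cube([250, 1050, 600]);
translate([750, 0, 0]) cube([250, 1050, 800]);
translate([1000, 0, 0]) cube([250, 1050, 1000]);
translate([1250, 0, 0]) cube([250, 1050, 1200]);
translate([1500, 0, 0]) cube([250, 1050, 1400]);
translate([1750, 0, 0]) cube([250, 1050, 1600]);
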